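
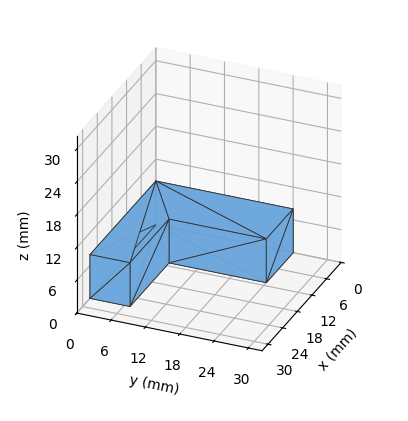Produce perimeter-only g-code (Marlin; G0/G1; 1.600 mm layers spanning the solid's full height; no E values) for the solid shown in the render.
Reading the render: the shape is an L-shaped prism: outer 27 × 24 mm, arm thicknesses ≈ 7 mm (horizontal) and 11 mm (vertical), extruded 8 mm in z (dimensions read to the nearest mm from the axis ticks). For the g-code, the solid's height is divided into equal slices at the stated Δz and each level perimeter traced with G1 moves after a G0 lift.

; perimeter-only toolpath
G21 ; units = mm
G90 ; absolute positioning
G28 ; home
; layer 1
G0 Z1.600
G0 X0.000 Y0.000
G1 X27.000 Y0.000
G1 X27.000 Y7.000
G1 X11.000 Y7.000
G1 X11.000 Y24.000
G1 X0.000 Y24.000
G1 X0.000 Y0.000
; layer 2
G0 Z3.200
G0 X0.000 Y0.000
G1 X27.000 Y0.000
G1 X27.000 Y7.000
G1 X11.000 Y7.000
G1 X11.000 Y24.000
G1 X0.000 Y24.000
G1 X0.000 Y0.000
; layer 3
G0 Z4.800
G0 X0.000 Y0.000
G1 X27.000 Y0.000
G1 X27.000 Y7.000
G1 X11.000 Y7.000
G1 X11.000 Y24.000
G1 X0.000 Y24.000
G1 X0.000 Y0.000
; layer 4
G0 Z6.400
G0 X0.000 Y0.000
G1 X27.000 Y0.000
G1 X27.000 Y7.000
G1 X11.000 Y7.000
G1 X11.000 Y24.000
G1 X0.000 Y24.000
G1 X0.000 Y0.000
; layer 5
G0 Z8.000
G0 X0.000 Y0.000
G1 X27.000 Y0.000
G1 X27.000 Y7.000
G1 X11.000 Y7.000
G1 X11.000 Y24.000
G1 X0.000 Y24.000
G1 X0.000 Y0.000
M2 ; end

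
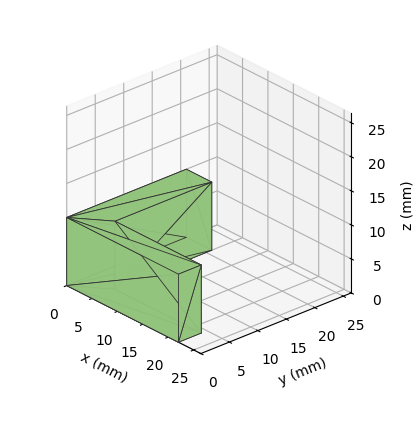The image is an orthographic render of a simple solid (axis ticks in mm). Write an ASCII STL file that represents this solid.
Reading the render: the shape is an L-shaped prism: outer 22 × 21 mm, arm thicknesses ≈ 4 mm (horizontal) and 5 mm (vertical), extruded 10 mm in z (dimensions read to the nearest mm from the axis ticks). For the STL, each face is triangulated and given an outward normal.

solid part
  facet normal 0.0000 0.0000 -1.0000
    outer loop
      vertex 22.000 4.000 0.000
      vertex 22.000 0.000 0.000
      vertex 0.000 0.000 0.000
    endloop
  endfacet
  facet normal 0.0000 0.0000 -1.0000
    outer loop
      vertex 5.000 4.000 0.000
      vertex 22.000 4.000 0.000
      vertex 0.000 0.000 0.000
    endloop
  endfacet
  facet normal 0.0000 0.0000 -1.0000
    outer loop
      vertex 5.000 21.000 0.000
      vertex 5.000 4.000 0.000
      vertex 0.000 0.000 0.000
    endloop
  endfacet
  facet normal 0.0000 0.0000 -1.0000
    outer loop
      vertex 0.000 21.000 0.000
      vertex 5.000 21.000 0.000
      vertex 0.000 0.000 0.000
    endloop
  endfacet
  facet normal 0.0000 0.0000 1.0000
    outer loop
      vertex 0.000 0.000 10.000
      vertex 22.000 0.000 10.000
      vertex 22.000 4.000 10.000
    endloop
  endfacet
  facet normal 0.0000 0.0000 1.0000
    outer loop
      vertex 0.000 0.000 10.000
      vertex 22.000 4.000 10.000
      vertex 5.000 4.000 10.000
    endloop
  endfacet
  facet normal 0.0000 0.0000 1.0000
    outer loop
      vertex 0.000 0.000 10.000
      vertex 5.000 4.000 10.000
      vertex 5.000 21.000 10.000
    endloop
  endfacet
  facet normal 0.0000 0.0000 1.0000
    outer loop
      vertex 0.000 0.000 10.000
      vertex 5.000 21.000 10.000
      vertex 0.000 21.000 10.000
    endloop
  endfacet
  facet normal 0.0000 -1.0000 0.0000
    outer loop
      vertex 0.000 0.000 0.000
      vertex 22.000 0.000 0.000
      vertex 22.000 0.000 10.000
    endloop
  endfacet
  facet normal 0.0000 -1.0000 0.0000
    outer loop
      vertex 0.000 0.000 0.000
      vertex 22.000 0.000 10.000
      vertex 0.000 0.000 10.000
    endloop
  endfacet
  facet normal 1.0000 0.0000 0.0000
    outer loop
      vertex 22.000 0.000 0.000
      vertex 22.000 4.000 0.000
      vertex 22.000 4.000 10.000
    endloop
  endfacet
  facet normal 1.0000 0.0000 0.0000
    outer loop
      vertex 22.000 0.000 0.000
      vertex 22.000 4.000 10.000
      vertex 22.000 0.000 10.000
    endloop
  endfacet
  facet normal 0.0000 1.0000 0.0000
    outer loop
      vertex 22.000 4.000 0.000
      vertex 5.000 4.000 0.000
      vertex 5.000 4.000 10.000
    endloop
  endfacet
  facet normal 0.0000 1.0000 0.0000
    outer loop
      vertex 22.000 4.000 0.000
      vertex 5.000 4.000 10.000
      vertex 22.000 4.000 10.000
    endloop
  endfacet
  facet normal 1.0000 0.0000 0.0000
    outer loop
      vertex 5.000 4.000 0.000
      vertex 5.000 21.000 0.000
      vertex 5.000 21.000 10.000
    endloop
  endfacet
  facet normal 1.0000 0.0000 0.0000
    outer loop
      vertex 5.000 4.000 0.000
      vertex 5.000 21.000 10.000
      vertex 5.000 4.000 10.000
    endloop
  endfacet
  facet normal 0.0000 1.0000 0.0000
    outer loop
      vertex 5.000 21.000 0.000
      vertex 0.000 21.000 0.000
      vertex 0.000 21.000 10.000
    endloop
  endfacet
  facet normal 0.0000 1.0000 0.0000
    outer loop
      vertex 5.000 21.000 0.000
      vertex 0.000 21.000 10.000
      vertex 5.000 21.000 10.000
    endloop
  endfacet
  facet normal -1.0000 0.0000 0.0000
    outer loop
      vertex 0.000 21.000 0.000
      vertex 0.000 0.000 0.000
      vertex 0.000 0.000 10.000
    endloop
  endfacet
  facet normal -1.0000 0.0000 0.0000
    outer loop
      vertex 0.000 21.000 0.000
      vertex 0.000 0.000 10.000
      vertex 0.000 21.000 10.000
    endloop
  endfacet
endsolid part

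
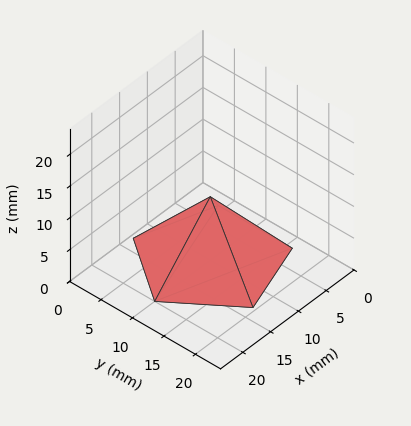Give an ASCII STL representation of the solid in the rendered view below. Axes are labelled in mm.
Reading the render: the shape is a regular 5-sided pyramid, base circumscribed radius ≈ 10 mm, apex at z ≈ 10 mm (dimensions read to the nearest mm from the axis ticks). For the STL, each face is triangulated and given an outward normal.

solid part
  facet normal 0.0000 0.0000 -1.0000
    outer loop
      vertex 1.910 15.878 0.000
      vertex 13.090 19.511 0.000
      vertex 20.000 10.000 0.000
    endloop
  endfacet
  facet normal 0.0000 0.0000 -1.0000
    outer loop
      vertex 1.910 4.122 0.000
      vertex 1.910 15.878 0.000
      vertex 20.000 10.000 0.000
    endloop
  endfacet
  facet normal 0.0000 0.0000 -1.0000
    outer loop
      vertex 13.090 0.489 0.000
      vertex 1.910 4.122 0.000
      vertex 20.000 10.000 0.000
    endloop
  endfacet
  facet normal 0.6290 0.4570 0.6290
    outer loop
      vertex 20.000 10.000 0.000
      vertex 13.090 19.511 0.000
      vertex 10.000 10.000 10.000
    endloop
  endfacet
  facet normal -0.2403 0.7394 0.6290
    outer loop
      vertex 13.090 19.511 0.000
      vertex 1.910 15.878 0.000
      vertex 10.000 10.000 10.000
    endloop
  endfacet
  facet normal -0.7774 0.0000 0.6290
    outer loop
      vertex 1.910 15.878 0.000
      vertex 1.910 4.122 0.000
      vertex 10.000 10.000 10.000
    endloop
  endfacet
  facet normal -0.2403 -0.7394 0.6290
    outer loop
      vertex 1.910 4.122 0.000
      vertex 13.090 0.489 0.000
      vertex 10.000 10.000 10.000
    endloop
  endfacet
  facet normal 0.6290 -0.4570 0.6290
    outer loop
      vertex 13.090 0.489 0.000
      vertex 20.000 10.000 0.000
      vertex 10.000 10.000 10.000
    endloop
  endfacet
endsolid part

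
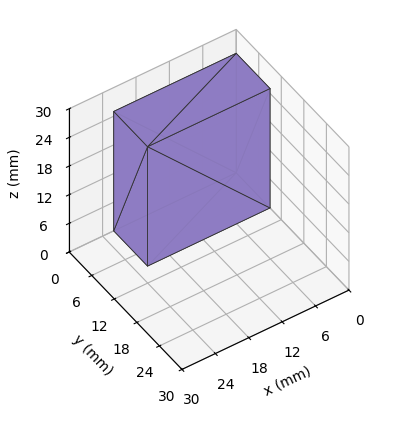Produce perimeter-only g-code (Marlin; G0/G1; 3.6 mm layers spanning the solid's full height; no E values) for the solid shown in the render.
Reading the render: the shape is a rectangular box, roughly 22 × 9 mm footprint and 25 mm tall (dimensions read to the nearest mm from the axis ticks). For the g-code, the solid's height is divided into equal slices at the stated Δz and each level perimeter traced with G1 moves after a G0 lift.

; perimeter-only toolpath
G21 ; units = mm
G90 ; absolute positioning
G28 ; home
; layer 1
G0 Z3.6
G0 X0.0 Y0.0
G1 X22.0 Y0.0
G1 X22.0 Y9.0
G1 X0.0 Y9.0
G1 X0.0 Y0.0
; layer 2
G0 Z7.1
G0 X0.0 Y0.0
G1 X22.0 Y0.0
G1 X22.0 Y9.0
G1 X0.0 Y9.0
G1 X0.0 Y0.0
; layer 3
G0 Z10.7
G0 X0.0 Y0.0
G1 X22.0 Y0.0
G1 X22.0 Y9.0
G1 X0.0 Y9.0
G1 X0.0 Y0.0
; layer 4
G0 Z14.3
G0 X0.0 Y0.0
G1 X22.0 Y0.0
G1 X22.0 Y9.0
G1 X0.0 Y9.0
G1 X0.0 Y0.0
; layer 5
G0 Z17.9
G0 X0.0 Y0.0
G1 X22.0 Y0.0
G1 X22.0 Y9.0
G1 X0.0 Y9.0
G1 X0.0 Y0.0
; layer 6
G0 Z21.4
G0 X0.0 Y0.0
G1 X22.0 Y0.0
G1 X22.0 Y9.0
G1 X0.0 Y9.0
G1 X0.0 Y0.0
; layer 7
G0 Z25.0
G0 X0.0 Y0.0
G1 X22.0 Y0.0
G1 X22.0 Y9.0
G1 X0.0 Y9.0
G1 X0.0 Y0.0
M2 ; end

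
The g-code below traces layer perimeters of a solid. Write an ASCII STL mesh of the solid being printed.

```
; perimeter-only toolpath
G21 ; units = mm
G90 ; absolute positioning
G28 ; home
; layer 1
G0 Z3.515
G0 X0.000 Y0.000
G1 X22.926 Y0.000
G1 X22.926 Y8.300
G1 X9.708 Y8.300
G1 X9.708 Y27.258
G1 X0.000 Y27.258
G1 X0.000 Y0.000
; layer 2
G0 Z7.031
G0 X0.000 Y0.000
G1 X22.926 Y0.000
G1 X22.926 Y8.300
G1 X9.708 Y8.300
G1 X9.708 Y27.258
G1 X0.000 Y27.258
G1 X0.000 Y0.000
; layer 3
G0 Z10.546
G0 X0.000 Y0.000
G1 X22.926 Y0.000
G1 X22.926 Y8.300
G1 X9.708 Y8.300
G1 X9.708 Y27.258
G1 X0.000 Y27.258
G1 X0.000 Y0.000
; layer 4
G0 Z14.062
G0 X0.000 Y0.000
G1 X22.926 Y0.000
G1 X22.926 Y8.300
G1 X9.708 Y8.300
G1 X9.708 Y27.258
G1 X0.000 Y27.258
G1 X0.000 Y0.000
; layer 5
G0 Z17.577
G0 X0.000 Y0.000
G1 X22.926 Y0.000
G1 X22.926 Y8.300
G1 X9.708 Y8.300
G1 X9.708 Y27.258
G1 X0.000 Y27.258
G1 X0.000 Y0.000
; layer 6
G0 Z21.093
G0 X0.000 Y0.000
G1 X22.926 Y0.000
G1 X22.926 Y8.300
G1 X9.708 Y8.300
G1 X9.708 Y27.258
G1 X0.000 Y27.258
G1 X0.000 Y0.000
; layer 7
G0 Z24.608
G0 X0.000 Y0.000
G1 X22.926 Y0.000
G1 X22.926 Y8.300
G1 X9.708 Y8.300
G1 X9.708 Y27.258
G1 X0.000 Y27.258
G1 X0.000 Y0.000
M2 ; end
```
solid part
  facet normal 0.0000 0.0000 -1.0000
    outer loop
      vertex 22.926 8.300 0.000
      vertex 22.926 0.000 0.000
      vertex 0.000 0.000 0.000
    endloop
  endfacet
  facet normal 0.0000 0.0000 -1.0000
    outer loop
      vertex 9.708 8.300 0.000
      vertex 22.926 8.300 0.000
      vertex 0.000 0.000 0.000
    endloop
  endfacet
  facet normal 0.0000 0.0000 -1.0000
    outer loop
      vertex 9.708 27.258 0.000
      vertex 9.708 8.300 0.000
      vertex 0.000 0.000 0.000
    endloop
  endfacet
  facet normal 0.0000 0.0000 -1.0000
    outer loop
      vertex 0.000 27.258 0.000
      vertex 9.708 27.258 0.000
      vertex 0.000 0.000 0.000
    endloop
  endfacet
  facet normal 0.0000 0.0000 1.0000
    outer loop
      vertex 0.000 0.000 24.608
      vertex 22.926 0.000 24.608
      vertex 22.926 8.300 24.608
    endloop
  endfacet
  facet normal 0.0000 0.0000 1.0000
    outer loop
      vertex 0.000 0.000 24.608
      vertex 22.926 8.300 24.608
      vertex 9.708 8.300 24.608
    endloop
  endfacet
  facet normal 0.0000 0.0000 1.0000
    outer loop
      vertex 0.000 0.000 24.608
      vertex 9.708 8.300 24.608
      vertex 9.708 27.258 24.608
    endloop
  endfacet
  facet normal 0.0000 0.0000 1.0000
    outer loop
      vertex 0.000 0.000 24.608
      vertex 9.708 27.258 24.608
      vertex 0.000 27.258 24.608
    endloop
  endfacet
  facet normal 0.0000 -1.0000 0.0000
    outer loop
      vertex 0.000 0.000 0.000
      vertex 22.926 0.000 0.000
      vertex 22.926 0.000 24.608
    endloop
  endfacet
  facet normal 0.0000 -1.0000 0.0000
    outer loop
      vertex 0.000 0.000 0.000
      vertex 22.926 0.000 24.608
      vertex 0.000 0.000 24.608
    endloop
  endfacet
  facet normal 1.0000 0.0000 0.0000
    outer loop
      vertex 22.926 0.000 0.000
      vertex 22.926 8.300 0.000
      vertex 22.926 8.300 24.608
    endloop
  endfacet
  facet normal 1.0000 0.0000 0.0000
    outer loop
      vertex 22.926 0.000 0.000
      vertex 22.926 8.300 24.608
      vertex 22.926 0.000 24.608
    endloop
  endfacet
  facet normal 0.0000 1.0000 0.0000
    outer loop
      vertex 22.926 8.300 0.000
      vertex 9.708 8.300 0.000
      vertex 9.708 8.300 24.608
    endloop
  endfacet
  facet normal 0.0000 1.0000 0.0000
    outer loop
      vertex 22.926 8.300 0.000
      vertex 9.708 8.300 24.608
      vertex 22.926 8.300 24.608
    endloop
  endfacet
  facet normal 1.0000 0.0000 0.0000
    outer loop
      vertex 9.708 8.300 0.000
      vertex 9.708 27.258 0.000
      vertex 9.708 27.258 24.608
    endloop
  endfacet
  facet normal 1.0000 0.0000 0.0000
    outer loop
      vertex 9.708 8.300 0.000
      vertex 9.708 27.258 24.608
      vertex 9.708 8.300 24.608
    endloop
  endfacet
  facet normal 0.0000 1.0000 0.0000
    outer loop
      vertex 9.708 27.258 0.000
      vertex 0.000 27.258 0.000
      vertex 0.000 27.258 24.608
    endloop
  endfacet
  facet normal 0.0000 1.0000 0.0000
    outer loop
      vertex 9.708 27.258 0.000
      vertex 0.000 27.258 24.608
      vertex 9.708 27.258 24.608
    endloop
  endfacet
  facet normal -1.0000 0.0000 0.0000
    outer loop
      vertex 0.000 27.258 0.000
      vertex 0.000 0.000 0.000
      vertex 0.000 0.000 24.608
    endloop
  endfacet
  facet normal -1.0000 0.0000 0.0000
    outer loop
      vertex 0.000 27.258 0.000
      vertex 0.000 0.000 24.608
      vertex 0.000 27.258 24.608
    endloop
  endfacet
endsolid part

The G0 Z moves step by Δz≈3.515 mm. Every layer's G1 loop is the same polygon, so the solid is a straight extrusion of it from z=0 to z≈24.6. Closing with flat bottom and top caps and triangulating gives 20 facets — an L-shaped prism: outer 22.9 × 27.3 mm, arm thicknesses ≈ 8.3 mm (horizontal) and 9.71 mm (vertical), extruded 24.6 mm in z.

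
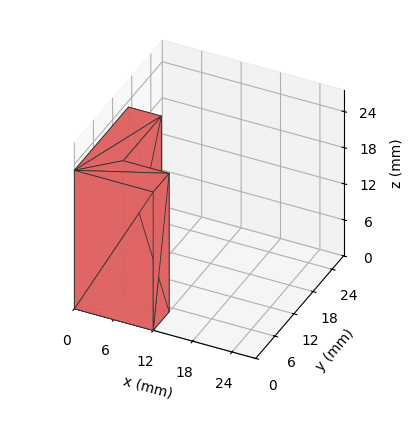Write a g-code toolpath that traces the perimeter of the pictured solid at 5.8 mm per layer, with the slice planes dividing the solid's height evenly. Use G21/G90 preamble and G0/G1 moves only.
Reading the render: the shape is an L-shaped prism: outer 12 × 17 mm, arm thicknesses ≈ 5 mm (horizontal) and 5 mm (vertical), extruded 23 mm in z (dimensions read to the nearest mm from the axis ticks). For the g-code, the solid's height is divided into equal slices at the stated Δz and each level perimeter traced with G1 moves after a G0 lift.

; perimeter-only toolpath
G21 ; units = mm
G90 ; absolute positioning
G28 ; home
; layer 1
G0 Z5.8
G0 X0.0 Y0.0
G1 X12.0 Y0.0
G1 X12.0 Y5.0
G1 X5.0 Y5.0
G1 X5.0 Y17.0
G1 X0.0 Y17.0
G1 X0.0 Y0.0
; layer 2
G0 Z11.5
G0 X0.0 Y0.0
G1 X12.0 Y0.0
G1 X12.0 Y5.0
G1 X5.0 Y5.0
G1 X5.0 Y17.0
G1 X0.0 Y17.0
G1 X0.0 Y0.0
; layer 3
G0 Z17.2
G0 X0.0 Y0.0
G1 X12.0 Y0.0
G1 X12.0 Y5.0
G1 X5.0 Y5.0
G1 X5.0 Y17.0
G1 X0.0 Y17.0
G1 X0.0 Y0.0
; layer 4
G0 Z23.0
G0 X0.0 Y0.0
G1 X12.0 Y0.0
G1 X12.0 Y5.0
G1 X5.0 Y5.0
G1 X5.0 Y17.0
G1 X0.0 Y17.0
G1 X0.0 Y0.0
M2 ; end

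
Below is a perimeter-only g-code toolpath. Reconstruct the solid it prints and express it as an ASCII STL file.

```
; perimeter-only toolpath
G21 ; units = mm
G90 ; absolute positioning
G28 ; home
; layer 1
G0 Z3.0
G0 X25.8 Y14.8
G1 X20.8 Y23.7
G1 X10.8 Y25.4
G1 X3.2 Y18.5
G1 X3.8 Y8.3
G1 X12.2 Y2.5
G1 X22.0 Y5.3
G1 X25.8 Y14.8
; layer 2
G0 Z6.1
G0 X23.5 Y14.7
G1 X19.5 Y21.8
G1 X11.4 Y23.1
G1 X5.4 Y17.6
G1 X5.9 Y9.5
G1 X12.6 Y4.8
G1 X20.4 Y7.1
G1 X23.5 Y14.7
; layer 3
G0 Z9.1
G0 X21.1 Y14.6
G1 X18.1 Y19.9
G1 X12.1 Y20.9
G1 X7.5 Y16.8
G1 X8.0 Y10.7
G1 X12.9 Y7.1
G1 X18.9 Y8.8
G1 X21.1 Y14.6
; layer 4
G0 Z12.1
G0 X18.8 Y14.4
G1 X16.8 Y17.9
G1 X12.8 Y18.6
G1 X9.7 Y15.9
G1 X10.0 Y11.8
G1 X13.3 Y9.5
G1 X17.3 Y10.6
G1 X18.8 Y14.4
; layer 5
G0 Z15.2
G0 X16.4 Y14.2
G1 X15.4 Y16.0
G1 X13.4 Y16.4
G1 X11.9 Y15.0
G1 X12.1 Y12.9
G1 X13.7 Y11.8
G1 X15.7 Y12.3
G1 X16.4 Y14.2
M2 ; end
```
solid part
  facet normal 0.0000 0.0000 -1.0000
    outer loop
      vertex 10.1 27.6 0.0
      vertex 22.2 25.6 0.0
      vertex 28.2 15.0 0.0
    endloop
  endfacet
  facet normal 0.0000 0.0000 -1.0000
    outer loop
      vertex 1.0 19.4 0.0
      vertex 10.1 27.6 0.0
      vertex 28.2 15.0 0.0
    endloop
  endfacet
  facet normal 0.0000 0.0000 -1.0000
    outer loop
      vertex 1.8 7.2 0.0
      vertex 1.0 19.4 0.0
      vertex 28.2 15.0 0.0
    endloop
  endfacet
  facet normal 0.0000 0.0000 -1.0000
    outer loop
      vertex 11.8 0.2 0.0
      vertex 1.8 7.2 0.0
      vertex 28.2 15.0 0.0
    endloop
  endfacet
  facet normal 0.0000 0.0000 -1.0000
    outer loop
      vertex 23.6 3.6 0.0
      vertex 11.8 0.2 0.0
      vertex 28.2 15.0 0.0
    endloop
  endfacet
  facet normal 0.7134 0.4038 0.5727
    outer loop
      vertex 28.2 15.0 0.0
      vertex 22.2 25.6 0.0
      vertex 14.1 14.1 18.2
    endloop
  endfacet
  facet normal 0.1338 0.8098 0.5713
    outer loop
      vertex 22.2 25.6 0.0
      vertex 10.1 27.6 0.0
      vertex 14.1 14.1 18.2
    endloop
  endfacet
  facet normal -0.5489 0.6091 0.5725
    outer loop
      vertex 10.1 27.6 0.0
      vertex 1.0 19.4 0.0
      vertex 14.1 14.1 18.2
    endloop
  endfacet
  facet normal -0.8178 -0.0536 0.5730
    outer loop
      vertex 1.0 19.4 0.0
      vertex 1.8 7.2 0.0
      vertex 14.1 14.1 18.2
    endloop
  endfacet
  facet normal -0.4702 -0.6717 0.5724
    outer loop
      vertex 1.8 7.2 0.0
      vertex 11.8 0.2 0.0
      vertex 14.1 14.1 18.2
    endloop
  endfacet
  facet normal 0.2269 -0.7876 0.5729
    outer loop
      vertex 11.8 0.2 0.0
      vertex 23.6 3.6 0.0
      vertex 14.1 14.1 18.2
    endloop
  endfacet
  facet normal 0.7597 -0.3066 0.5734
    outer loop
      vertex 23.6 3.6 0.0
      vertex 28.2 15.0 0.0
      vertex 14.1 14.1 18.2
    endloop
  endfacet
endsolid part

The G0 Z moves step by Δz≈3.0 mm. The G1 loops shrink linearly with z, so the solid tapers from its base footprint up to z≈18.2. Closing with a flat bottom cap and the tapered top and triangulating gives 12 facets — a regular 7-sided pyramid, base circumscribed radius ≈ 14.1 mm, apex at z ≈ 18.2 mm.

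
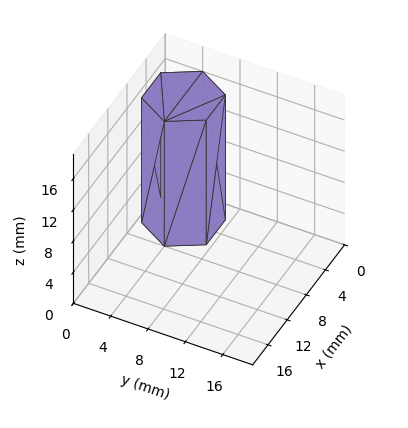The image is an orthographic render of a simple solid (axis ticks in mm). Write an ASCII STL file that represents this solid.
Reading the render: the shape is a regular 6-sided prism (a cylinder approximated with 6 flat sides), circumscribed radius ≈ 4 mm, height ≈ 16 mm (dimensions read to the nearest mm from the axis ticks). For the STL, each face is triangulated and given an outward normal.

solid part
  facet normal 0.0000 0.0000 -1.0000
    outer loop
      vertex 2.000 7.464 0.000
      vertex 6.000 7.464 0.000
      vertex 8.000 4.000 0.000
    endloop
  endfacet
  facet normal 0.0000 0.0000 -1.0000
    outer loop
      vertex 0.000 4.000 0.000
      vertex 2.000 7.464 0.000
      vertex 8.000 4.000 0.000
    endloop
  endfacet
  facet normal 0.0000 0.0000 -1.0000
    outer loop
      vertex 2.000 0.536 0.000
      vertex 0.000 4.000 0.000
      vertex 8.000 4.000 0.000
    endloop
  endfacet
  facet normal 0.0000 0.0000 -1.0000
    outer loop
      vertex 6.000 0.536 0.000
      vertex 2.000 0.536 0.000
      vertex 8.000 4.000 0.000
    endloop
  endfacet
  facet normal 0.0000 0.0000 1.0000
    outer loop
      vertex 8.000 4.000 16.000
      vertex 6.000 7.464 16.000
      vertex 2.000 7.464 16.000
    endloop
  endfacet
  facet normal 0.0000 0.0000 1.0000
    outer loop
      vertex 8.000 4.000 16.000
      vertex 2.000 7.464 16.000
      vertex 0.000 4.000 16.000
    endloop
  endfacet
  facet normal 0.0000 0.0000 1.0000
    outer loop
      vertex 8.000 4.000 16.000
      vertex 0.000 4.000 16.000
      vertex 2.000 0.536 16.000
    endloop
  endfacet
  facet normal 0.0000 0.0000 1.0000
    outer loop
      vertex 8.000 4.000 16.000
      vertex 2.000 0.536 16.000
      vertex 6.000 0.536 16.000
    endloop
  endfacet
  facet normal 0.8660 0.5000 0.0000
    outer loop
      vertex 8.000 4.000 0.000
      vertex 6.000 7.464 0.000
      vertex 6.000 7.464 16.000
    endloop
  endfacet
  facet normal 0.8660 0.5000 0.0000
    outer loop
      vertex 8.000 4.000 0.000
      vertex 6.000 7.464 16.000
      vertex 8.000 4.000 16.000
    endloop
  endfacet
  facet normal 0.0000 1.0000 0.0000
    outer loop
      vertex 6.000 7.464 0.000
      vertex 2.000 7.464 0.000
      vertex 2.000 7.464 16.000
    endloop
  endfacet
  facet normal 0.0000 1.0000 0.0000
    outer loop
      vertex 6.000 7.464 0.000
      vertex 2.000 7.464 16.000
      vertex 6.000 7.464 16.000
    endloop
  endfacet
  facet normal -0.8660 0.5000 0.0000
    outer loop
      vertex 2.000 7.464 0.000
      vertex 0.000 4.000 0.000
      vertex 0.000 4.000 16.000
    endloop
  endfacet
  facet normal -0.8660 0.5000 0.0000
    outer loop
      vertex 2.000 7.464 0.000
      vertex 0.000 4.000 16.000
      vertex 2.000 7.464 16.000
    endloop
  endfacet
  facet normal -0.8660 -0.5000 0.0000
    outer loop
      vertex 0.000 4.000 0.000
      vertex 2.000 0.536 0.000
      vertex 2.000 0.536 16.000
    endloop
  endfacet
  facet normal -0.8660 -0.5000 0.0000
    outer loop
      vertex 0.000 4.000 0.000
      vertex 2.000 0.536 16.000
      vertex 0.000 4.000 16.000
    endloop
  endfacet
  facet normal 0.0000 -1.0000 0.0000
    outer loop
      vertex 2.000 0.536 0.000
      vertex 6.000 0.536 0.000
      vertex 6.000 0.536 16.000
    endloop
  endfacet
  facet normal 0.0000 -1.0000 0.0000
    outer loop
      vertex 2.000 0.536 0.000
      vertex 6.000 0.536 16.000
      vertex 2.000 0.536 16.000
    endloop
  endfacet
  facet normal 0.8660 -0.5000 0.0000
    outer loop
      vertex 6.000 0.536 0.000
      vertex 8.000 4.000 0.000
      vertex 8.000 4.000 16.000
    endloop
  endfacet
  facet normal 0.8660 -0.5000 0.0000
    outer loop
      vertex 6.000 0.536 0.000
      vertex 8.000 4.000 16.000
      vertex 6.000 0.536 16.000
    endloop
  endfacet
endsolid part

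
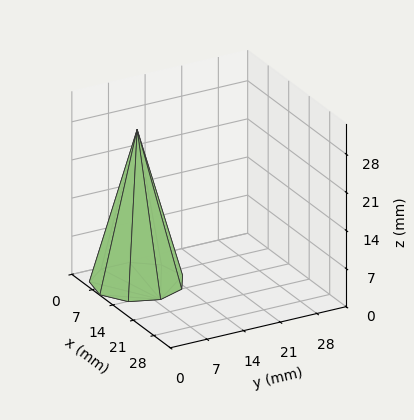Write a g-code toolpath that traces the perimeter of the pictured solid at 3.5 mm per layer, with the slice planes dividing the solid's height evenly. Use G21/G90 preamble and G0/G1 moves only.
Reading the render: the shape is a regular 9-sided pyramid, base circumscribed radius ≈ 8 mm, apex at z ≈ 28 mm (dimensions read to the nearest mm from the axis ticks). For the g-code, the solid's height is divided into equal slices at the stated Δz and each level perimeter traced with G1 moves after a G0 lift.

; perimeter-only toolpath
G21 ; units = mm
G90 ; absolute positioning
G28 ; home
; layer 1
G0 Z3.5
G0 X15.0 Y8.0
G1 X13.3 Y12.5
G1 X9.2 Y14.9
G1 X4.5 Y14.0
G1 X1.4 Y10.4
G1 X1.4 Y5.6
G1 X4.5 Y2.0
G1 X9.2 Y1.1
G1 X13.3 Y3.5
G1 X15.0 Y8.0
; layer 2
G0 Z7.0
G0 X14.0 Y8.0
G1 X12.6 Y11.8
G1 X9.1 Y13.9
G1 X5.0 Y13.2
G1 X2.4 Y10.0
G1 X2.4 Y6.0
G1 X5.0 Y2.8
G1 X9.1 Y2.1
G1 X12.6 Y4.2
G1 X14.0 Y8.0
; layer 3
G0 Z10.5
G0 X13.0 Y8.0
G1 X11.8 Y11.2
G1 X8.9 Y12.9
G1 X5.5 Y12.3
G1 X3.3 Y9.7
G1 X3.3 Y6.3
G1 X5.5 Y3.7
G1 X8.9 Y3.1
G1 X11.8 Y4.8
G1 X13.0 Y8.0
; layer 4
G0 Z14.0
G0 X12.0 Y8.0
G1 X11.1 Y10.6
G1 X8.7 Y11.9
G1 X6.0 Y11.4
G1 X4.2 Y9.3
G1 X4.2 Y6.7
G1 X6.0 Y4.5
G1 X8.7 Y4.0
G1 X11.1 Y5.5
G1 X12.0 Y8.0
; layer 5
G0 Z17.5
G0 X11.0 Y8.0
G1 X10.3 Y9.9
G1 X8.5 Y11.0
G1 X6.5 Y10.6
G1 X5.2 Y9.0
G1 X5.2 Y7.0
G1 X6.5 Y5.4
G1 X8.5 Y5.0
G1 X10.3 Y6.1
G1 X11.0 Y8.0
; layer 6
G0 Z21.0
G0 X10.0 Y8.0
G1 X9.5 Y9.3
G1 X8.3 Y10.0
G1 X7.0 Y9.7
G1 X6.1 Y8.7
G1 X6.1 Y7.3
G1 X7.0 Y6.3
G1 X8.3 Y6.0
G1 X9.5 Y6.7
G1 X10.0 Y8.0
; layer 7
G0 Z24.5
G0 X9.0 Y8.0
G1 X8.8 Y8.6
G1 X8.2 Y9.0
G1 X7.5 Y8.9
G1 X7.1 Y8.3
G1 X7.1 Y7.7
G1 X7.5 Y7.1
G1 X8.2 Y7.0
G1 X8.8 Y7.4
G1 X9.0 Y8.0
M2 ; end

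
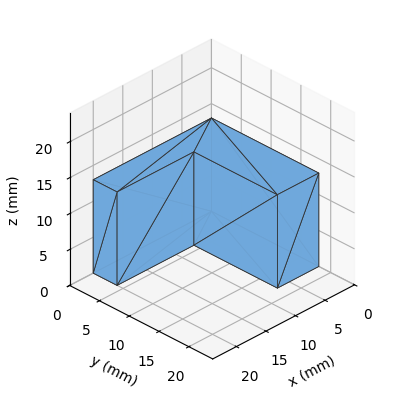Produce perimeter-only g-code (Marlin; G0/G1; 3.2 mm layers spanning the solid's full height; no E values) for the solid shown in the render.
Reading the render: the shape is an L-shaped prism: outer 20 × 18 mm, arm thicknesses ≈ 4 mm (horizontal) and 7 mm (vertical), extruded 13 mm in z (dimensions read to the nearest mm from the axis ticks). For the g-code, the solid's height is divided into equal slices at the stated Δz and each level perimeter traced with G1 moves after a G0 lift.

; perimeter-only toolpath
G21 ; units = mm
G90 ; absolute positioning
G28 ; home
; layer 1
G0 Z3.2
G0 X0.0 Y0.0
G1 X20.0 Y0.0
G1 X20.0 Y4.0
G1 X7.0 Y4.0
G1 X7.0 Y18.0
G1 X0.0 Y18.0
G1 X0.0 Y0.0
; layer 2
G0 Z6.5
G0 X0.0 Y0.0
G1 X20.0 Y0.0
G1 X20.0 Y4.0
G1 X7.0 Y4.0
G1 X7.0 Y18.0
G1 X0.0 Y18.0
G1 X0.0 Y0.0
; layer 3
G0 Z9.8
G0 X0.0 Y0.0
G1 X20.0 Y0.0
G1 X20.0 Y4.0
G1 X7.0 Y4.0
G1 X7.0 Y18.0
G1 X0.0 Y18.0
G1 X0.0 Y0.0
; layer 4
G0 Z13.0
G0 X0.0 Y0.0
G1 X20.0 Y0.0
G1 X20.0 Y4.0
G1 X7.0 Y4.0
G1 X7.0 Y18.0
G1 X0.0 Y18.0
G1 X0.0 Y0.0
M2 ; end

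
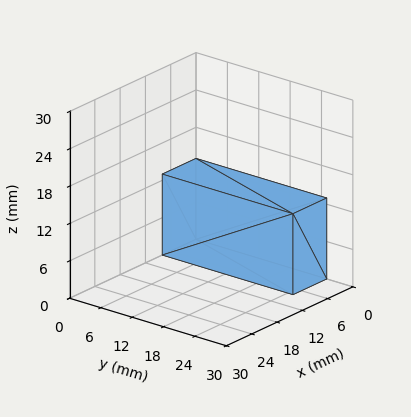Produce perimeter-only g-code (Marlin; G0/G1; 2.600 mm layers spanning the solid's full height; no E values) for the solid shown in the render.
Reading the render: the shape is a rectangular box, roughly 8 × 25 mm footprint and 13 mm tall (dimensions read to the nearest mm from the axis ticks). For the g-code, the solid's height is divided into equal slices at the stated Δz and each level perimeter traced with G1 moves after a G0 lift.

; perimeter-only toolpath
G21 ; units = mm
G90 ; absolute positioning
G28 ; home
; layer 1
G0 Z2.600
G0 X0.000 Y0.000
G1 X8.000 Y0.000
G1 X8.000 Y25.000
G1 X0.000 Y25.000
G1 X0.000 Y0.000
; layer 2
G0 Z5.200
G0 X0.000 Y0.000
G1 X8.000 Y0.000
G1 X8.000 Y25.000
G1 X0.000 Y25.000
G1 X0.000 Y0.000
; layer 3
G0 Z7.800
G0 X0.000 Y0.000
G1 X8.000 Y0.000
G1 X8.000 Y25.000
G1 X0.000 Y25.000
G1 X0.000 Y0.000
; layer 4
G0 Z10.400
G0 X0.000 Y0.000
G1 X8.000 Y0.000
G1 X8.000 Y25.000
G1 X0.000 Y25.000
G1 X0.000 Y0.000
; layer 5
G0 Z13.000
G0 X0.000 Y0.000
G1 X8.000 Y0.000
G1 X8.000 Y25.000
G1 X0.000 Y25.000
G1 X0.000 Y0.000
M2 ; end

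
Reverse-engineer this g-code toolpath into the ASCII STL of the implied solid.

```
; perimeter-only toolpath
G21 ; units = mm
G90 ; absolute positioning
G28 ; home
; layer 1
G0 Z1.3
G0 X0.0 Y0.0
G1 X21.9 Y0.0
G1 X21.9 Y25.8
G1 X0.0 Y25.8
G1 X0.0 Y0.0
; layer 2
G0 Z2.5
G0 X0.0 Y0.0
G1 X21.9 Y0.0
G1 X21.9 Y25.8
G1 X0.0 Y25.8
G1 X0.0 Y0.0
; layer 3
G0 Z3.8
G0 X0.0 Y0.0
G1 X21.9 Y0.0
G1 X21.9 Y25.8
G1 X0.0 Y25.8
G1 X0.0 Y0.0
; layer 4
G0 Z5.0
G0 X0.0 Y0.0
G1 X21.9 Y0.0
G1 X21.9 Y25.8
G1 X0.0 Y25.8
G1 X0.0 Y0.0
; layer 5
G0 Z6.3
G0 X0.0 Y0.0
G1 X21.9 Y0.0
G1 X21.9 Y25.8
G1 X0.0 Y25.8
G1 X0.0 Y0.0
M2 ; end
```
solid part
  facet normal 0.0000 0.0000 -1.0000
    outer loop
      vertex 21.9 25.8 0.0
      vertex 21.9 0.0 0.0
      vertex 0.0 0.0 0.0
    endloop
  endfacet
  facet normal 0.0000 0.0000 -1.0000
    outer loop
      vertex 0.0 25.8 0.0
      vertex 21.9 25.8 0.0
      vertex 0.0 0.0 0.0
    endloop
  endfacet
  facet normal 0.0000 0.0000 1.0000
    outer loop
      vertex 0.0 0.0 6.3
      vertex 21.9 0.0 6.3
      vertex 21.9 25.8 6.3
    endloop
  endfacet
  facet normal 0.0000 0.0000 1.0000
    outer loop
      vertex 0.0 0.0 6.3
      vertex 21.9 25.8 6.3
      vertex 0.0 25.8 6.3
    endloop
  endfacet
  facet normal 0.0000 -1.0000 0.0000
    outer loop
      vertex 0.0 0.0 0.0
      vertex 21.9 0.0 0.0
      vertex 21.9 0.0 6.3
    endloop
  endfacet
  facet normal 0.0000 -1.0000 0.0000
    outer loop
      vertex 0.0 0.0 0.0
      vertex 21.9 0.0 6.3
      vertex 0.0 0.0 6.3
    endloop
  endfacet
  facet normal 0.0000 1.0000 0.0000
    outer loop
      vertex 21.9 25.8 6.3
      vertex 21.9 25.8 0.0
      vertex 0.0 25.8 0.0
    endloop
  endfacet
  facet normal 0.0000 1.0000 0.0000
    outer loop
      vertex 0.0 25.8 6.3
      vertex 21.9 25.8 6.3
      vertex 0.0 25.8 0.0
    endloop
  endfacet
  facet normal -1.0000 0.0000 0.0000
    outer loop
      vertex 0.0 25.8 6.3
      vertex 0.0 25.8 0.0
      vertex 0.0 0.0 0.0
    endloop
  endfacet
  facet normal -1.0000 0.0000 0.0000
    outer loop
      vertex 0.0 0.0 6.3
      vertex 0.0 25.8 6.3
      vertex 0.0 0.0 0.0
    endloop
  endfacet
  facet normal 1.0000 0.0000 0.0000
    outer loop
      vertex 21.9 0.0 0.0
      vertex 21.9 25.8 0.0
      vertex 21.9 25.8 6.3
    endloop
  endfacet
  facet normal 1.0000 0.0000 0.0000
    outer loop
      vertex 21.9 0.0 0.0
      vertex 21.9 25.8 6.3
      vertex 21.9 0.0 6.3
    endloop
  endfacet
endsolid part

The G0 Z moves step by Δz≈1.3 mm. Every layer's G1 loop is the same polygon, so the solid is a straight extrusion of it from z=0 to z≈6.3. Closing with flat bottom and top caps and triangulating gives 12 facets — a rectangular box, roughly 21.9 × 25.8 mm footprint and 6.3 mm tall.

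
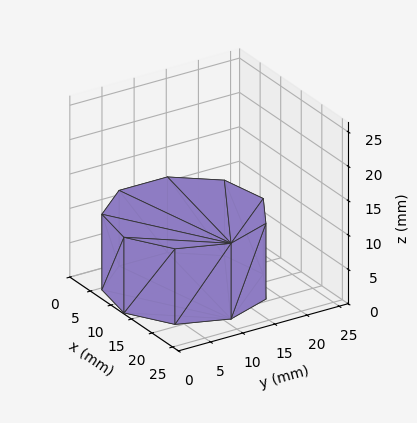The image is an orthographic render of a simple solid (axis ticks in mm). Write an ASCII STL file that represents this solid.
Reading the render: the shape is a regular 9-sided prism (a cylinder approximated with 9 flat sides), circumscribed radius ≈ 11 mm, height ≈ 11 mm (dimensions read to the nearest mm from the axis ticks). For the STL, each face is triangulated and given an outward normal.

solid part
  facet normal 0.0000 0.0000 -1.0000
    outer loop
      vertex 12.910 21.833 0.000
      vertex 19.426 18.071 0.000
      vertex 22.000 11.000 0.000
    endloop
  endfacet
  facet normal 0.0000 0.0000 -1.0000
    outer loop
      vertex 5.500 20.526 0.000
      vertex 12.910 21.833 0.000
      vertex 22.000 11.000 0.000
    endloop
  endfacet
  facet normal 0.0000 0.0000 -1.0000
    outer loop
      vertex 0.663 14.762 0.000
      vertex 5.500 20.526 0.000
      vertex 22.000 11.000 0.000
    endloop
  endfacet
  facet normal 0.0000 0.0000 -1.0000
    outer loop
      vertex 0.663 7.238 0.000
      vertex 0.663 14.762 0.000
      vertex 22.000 11.000 0.000
    endloop
  endfacet
  facet normal 0.0000 0.0000 -1.0000
    outer loop
      vertex 5.500 1.474 0.000
      vertex 0.663 7.238 0.000
      vertex 22.000 11.000 0.000
    endloop
  endfacet
  facet normal 0.0000 0.0000 -1.0000
    outer loop
      vertex 12.910 0.167 0.000
      vertex 5.500 1.474 0.000
      vertex 22.000 11.000 0.000
    endloop
  endfacet
  facet normal 0.0000 0.0000 -1.0000
    outer loop
      vertex 19.426 3.929 0.000
      vertex 12.910 0.167 0.000
      vertex 22.000 11.000 0.000
    endloop
  endfacet
  facet normal 0.0000 0.0000 1.0000
    outer loop
      vertex 22.000 11.000 11.000
      vertex 19.426 18.071 11.000
      vertex 12.910 21.833 11.000
    endloop
  endfacet
  facet normal 0.0000 0.0000 1.0000
    outer loop
      vertex 22.000 11.000 11.000
      vertex 12.910 21.833 11.000
      vertex 5.500 20.526 11.000
    endloop
  endfacet
  facet normal 0.0000 0.0000 1.0000
    outer loop
      vertex 22.000 11.000 11.000
      vertex 5.500 20.526 11.000
      vertex 0.663 14.762 11.000
    endloop
  endfacet
  facet normal 0.0000 0.0000 1.0000
    outer loop
      vertex 22.000 11.000 11.000
      vertex 0.663 14.762 11.000
      vertex 0.663 7.238 11.000
    endloop
  endfacet
  facet normal 0.0000 0.0000 1.0000
    outer loop
      vertex 22.000 11.000 11.000
      vertex 0.663 7.238 11.000
      vertex 5.500 1.474 11.000
    endloop
  endfacet
  facet normal 0.0000 0.0000 1.0000
    outer loop
      vertex 22.000 11.000 11.000
      vertex 5.500 1.474 11.000
      vertex 12.910 0.167 11.000
    endloop
  endfacet
  facet normal 0.0000 0.0000 1.0000
    outer loop
      vertex 22.000 11.000 11.000
      vertex 12.910 0.167 11.000
      vertex 19.426 3.929 11.000
    endloop
  endfacet
  facet normal 0.9397 0.3421 0.0000
    outer loop
      vertex 22.000 11.000 0.000
      vertex 19.426 18.071 0.000
      vertex 19.426 18.071 11.000
    endloop
  endfacet
  facet normal 0.9397 0.3421 0.0000
    outer loop
      vertex 22.000 11.000 0.000
      vertex 19.426 18.071 11.000
      vertex 22.000 11.000 11.000
    endloop
  endfacet
  facet normal 0.5000 0.8660 0.0000
    outer loop
      vertex 19.426 18.071 0.000
      vertex 12.910 21.833 0.000
      vertex 12.910 21.833 11.000
    endloop
  endfacet
  facet normal 0.5000 0.8660 0.0000
    outer loop
      vertex 19.426 18.071 0.000
      vertex 12.910 21.833 11.000
      vertex 19.426 18.071 11.000
    endloop
  endfacet
  facet normal -0.1737 0.9848 0.0000
    outer loop
      vertex 12.910 21.833 0.000
      vertex 5.500 20.526 0.000
      vertex 5.500 20.526 11.000
    endloop
  endfacet
  facet normal -0.1737 0.9848 0.0000
    outer loop
      vertex 12.910 21.833 0.000
      vertex 5.500 20.526 11.000
      vertex 12.910 21.833 11.000
    endloop
  endfacet
  facet normal -0.7660 0.6428 0.0000
    outer loop
      vertex 5.500 20.526 0.000
      vertex 0.663 14.762 0.000
      vertex 0.663 14.762 11.000
    endloop
  endfacet
  facet normal -0.7660 0.6428 0.0000
    outer loop
      vertex 5.500 20.526 0.000
      vertex 0.663 14.762 11.000
      vertex 5.500 20.526 11.000
    endloop
  endfacet
  facet normal -1.0000 0.0000 0.0000
    outer loop
      vertex 0.663 14.762 0.000
      vertex 0.663 7.238 0.000
      vertex 0.663 7.238 11.000
    endloop
  endfacet
  facet normal -1.0000 0.0000 0.0000
    outer loop
      vertex 0.663 14.762 0.000
      vertex 0.663 7.238 11.000
      vertex 0.663 14.762 11.000
    endloop
  endfacet
  facet normal -0.7660 -0.6428 0.0000
    outer loop
      vertex 0.663 7.238 0.000
      vertex 5.500 1.474 0.000
      vertex 5.500 1.474 11.000
    endloop
  endfacet
  facet normal -0.7660 -0.6428 0.0000
    outer loop
      vertex 0.663 7.238 0.000
      vertex 5.500 1.474 11.000
      vertex 0.663 7.238 11.000
    endloop
  endfacet
  facet normal -0.1737 -0.9848 0.0000
    outer loop
      vertex 5.500 1.474 0.000
      vertex 12.910 0.167 0.000
      vertex 12.910 0.167 11.000
    endloop
  endfacet
  facet normal -0.1737 -0.9848 0.0000
    outer loop
      vertex 5.500 1.474 0.000
      vertex 12.910 0.167 11.000
      vertex 5.500 1.474 11.000
    endloop
  endfacet
  facet normal 0.5000 -0.8660 0.0000
    outer loop
      vertex 12.910 0.167 0.000
      vertex 19.426 3.929 0.000
      vertex 19.426 3.929 11.000
    endloop
  endfacet
  facet normal 0.5000 -0.8660 0.0000
    outer loop
      vertex 12.910 0.167 0.000
      vertex 19.426 3.929 11.000
      vertex 12.910 0.167 11.000
    endloop
  endfacet
  facet normal 0.9397 -0.3421 0.0000
    outer loop
      vertex 19.426 3.929 0.000
      vertex 22.000 11.000 0.000
      vertex 22.000 11.000 11.000
    endloop
  endfacet
  facet normal 0.9397 -0.3421 0.0000
    outer loop
      vertex 19.426 3.929 0.000
      vertex 22.000 11.000 11.000
      vertex 19.426 3.929 11.000
    endloop
  endfacet
endsolid part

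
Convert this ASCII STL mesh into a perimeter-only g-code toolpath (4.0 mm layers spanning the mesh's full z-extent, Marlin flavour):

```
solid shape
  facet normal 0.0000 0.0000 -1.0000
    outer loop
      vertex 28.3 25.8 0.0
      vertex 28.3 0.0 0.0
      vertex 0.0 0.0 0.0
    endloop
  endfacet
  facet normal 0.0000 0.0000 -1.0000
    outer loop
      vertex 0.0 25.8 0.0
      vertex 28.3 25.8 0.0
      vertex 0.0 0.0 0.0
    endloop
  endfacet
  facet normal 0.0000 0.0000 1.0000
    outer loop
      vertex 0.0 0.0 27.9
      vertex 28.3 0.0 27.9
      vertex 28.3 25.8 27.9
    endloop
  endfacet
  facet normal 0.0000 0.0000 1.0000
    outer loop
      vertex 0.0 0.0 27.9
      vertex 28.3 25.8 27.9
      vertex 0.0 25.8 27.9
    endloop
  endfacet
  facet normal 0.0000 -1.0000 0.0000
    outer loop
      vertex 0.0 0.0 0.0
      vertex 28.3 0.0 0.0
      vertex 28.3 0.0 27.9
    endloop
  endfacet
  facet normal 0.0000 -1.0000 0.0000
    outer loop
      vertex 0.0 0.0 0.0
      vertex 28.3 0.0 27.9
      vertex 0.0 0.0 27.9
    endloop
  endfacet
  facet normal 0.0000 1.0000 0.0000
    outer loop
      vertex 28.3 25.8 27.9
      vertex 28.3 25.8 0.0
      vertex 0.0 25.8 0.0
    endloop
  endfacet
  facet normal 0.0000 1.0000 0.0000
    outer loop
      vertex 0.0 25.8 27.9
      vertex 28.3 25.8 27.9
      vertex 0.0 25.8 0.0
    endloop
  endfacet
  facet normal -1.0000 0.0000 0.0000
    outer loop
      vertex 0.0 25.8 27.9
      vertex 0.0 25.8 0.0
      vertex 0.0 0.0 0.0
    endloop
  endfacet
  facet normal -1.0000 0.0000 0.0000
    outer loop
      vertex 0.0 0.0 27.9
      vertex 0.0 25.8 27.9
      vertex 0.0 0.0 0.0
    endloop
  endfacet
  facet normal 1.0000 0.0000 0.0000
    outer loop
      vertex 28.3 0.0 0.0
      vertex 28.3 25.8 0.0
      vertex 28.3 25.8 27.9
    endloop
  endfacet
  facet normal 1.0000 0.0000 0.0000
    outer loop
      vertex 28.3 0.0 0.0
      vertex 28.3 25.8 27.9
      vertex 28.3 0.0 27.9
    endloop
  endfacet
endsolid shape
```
; perimeter-only toolpath
G21 ; units = mm
G90 ; absolute positioning
G28 ; home
; layer 1
G0 Z4.0
G0 X0.0 Y0.0
G1 X28.3 Y0.0
G1 X28.3 Y25.8
G1 X0.0 Y25.8
G1 X0.0 Y0.0
; layer 2
G0 Z8.0
G0 X0.0 Y0.0
G1 X28.3 Y0.0
G1 X28.3 Y25.8
G1 X0.0 Y25.8
G1 X0.0 Y0.0
; layer 3
G0 Z12.0
G0 X0.0 Y0.0
G1 X28.3 Y0.0
G1 X28.3 Y25.8
G1 X0.0 Y25.8
G1 X0.0 Y0.0
; layer 4
G0 Z15.9
G0 X0.0 Y0.0
G1 X28.3 Y0.0
G1 X28.3 Y25.8
G1 X0.0 Y25.8
G1 X0.0 Y0.0
; layer 5
G0 Z19.9
G0 X0.0 Y0.0
G1 X28.3 Y0.0
G1 X28.3 Y25.8
G1 X0.0 Y25.8
G1 X0.0 Y0.0
; layer 6
G0 Z23.9
G0 X0.0 Y0.0
G1 X28.3 Y0.0
G1 X28.3 Y25.8
G1 X0.0 Y25.8
G1 X0.0 Y0.0
; layer 7
G0 Z27.9
G0 X0.0 Y0.0
G1 X28.3 Y0.0
G1 X28.3 Y25.8
G1 X0.0 Y25.8
G1 X0.0 Y0.0
M2 ; end

The solid is a rectangular box, roughly 28.3 × 25.8 mm footprint and 27.9 mm tall. Slicing at Δz = 4.0 mm — 7 equal slices spanning the solid's height, so layer i sits at z = i·h/7 — gives 7 non-empty perimeters. Each is a 4-segment closed polygon; G0 lifts to the layer z and rapids to the start vertex, then G1 traces the edges.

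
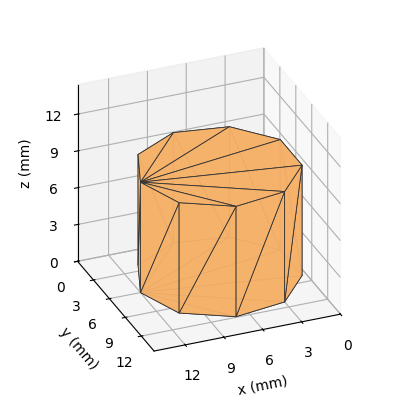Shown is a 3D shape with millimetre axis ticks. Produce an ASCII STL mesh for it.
Reading the render: the shape is a regular 9-sided prism (a cylinder approximated with 9 flat sides), circumscribed radius ≈ 6 mm, height ≈ 9 mm (dimensions read to the nearest mm from the axis ticks). For the STL, each face is triangulated and given an outward normal.

solid part
  facet normal 0.0000 0.0000 -1.0000
    outer loop
      vertex 7.04 11.91 0.00
      vertex 10.60 9.86 0.00
      vertex 12.00 6.00 0.00
    endloop
  endfacet
  facet normal 0.0000 0.0000 -1.0000
    outer loop
      vertex 3.00 11.20 0.00
      vertex 7.04 11.91 0.00
      vertex 12.00 6.00 0.00
    endloop
  endfacet
  facet normal 0.0000 0.0000 -1.0000
    outer loop
      vertex 0.36 8.05 0.00
      vertex 3.00 11.20 0.00
      vertex 12.00 6.00 0.00
    endloop
  endfacet
  facet normal 0.0000 0.0000 -1.0000
    outer loop
      vertex 0.36 3.95 0.00
      vertex 0.36 8.05 0.00
      vertex 12.00 6.00 0.00
    endloop
  endfacet
  facet normal 0.0000 0.0000 -1.0000
    outer loop
      vertex 3.00 0.80 0.00
      vertex 0.36 3.95 0.00
      vertex 12.00 6.00 0.00
    endloop
  endfacet
  facet normal 0.0000 0.0000 -1.0000
    outer loop
      vertex 7.04 0.09 0.00
      vertex 3.00 0.80 0.00
      vertex 12.00 6.00 0.00
    endloop
  endfacet
  facet normal 0.0000 0.0000 -1.0000
    outer loop
      vertex 10.60 2.14 0.00
      vertex 7.04 0.09 0.00
      vertex 12.00 6.00 0.00
    endloop
  endfacet
  facet normal 0.0000 0.0000 1.0000
    outer loop
      vertex 12.00 6.00 9.00
      vertex 10.60 9.86 9.00
      vertex 7.04 11.91 9.00
    endloop
  endfacet
  facet normal 0.0000 0.0000 1.0000
    outer loop
      vertex 12.00 6.00 9.00
      vertex 7.04 11.91 9.00
      vertex 3.00 11.20 9.00
    endloop
  endfacet
  facet normal 0.0000 0.0000 1.0000
    outer loop
      vertex 12.00 6.00 9.00
      vertex 3.00 11.20 9.00
      vertex 0.36 8.05 9.00
    endloop
  endfacet
  facet normal 0.0000 0.0000 1.0000
    outer loop
      vertex 12.00 6.00 9.00
      vertex 0.36 8.05 9.00
      vertex 0.36 3.95 9.00
    endloop
  endfacet
  facet normal 0.0000 0.0000 1.0000
    outer loop
      vertex 12.00 6.00 9.00
      vertex 0.36 3.95 9.00
      vertex 3.00 0.80 9.00
    endloop
  endfacet
  facet normal 0.0000 0.0000 1.0000
    outer loop
      vertex 12.00 6.00 9.00
      vertex 3.00 0.80 9.00
      vertex 7.04 0.09 9.00
    endloop
  endfacet
  facet normal 0.0000 0.0000 1.0000
    outer loop
      vertex 12.00 6.00 9.00
      vertex 7.04 0.09 9.00
      vertex 10.60 2.14 9.00
    endloop
  endfacet
  facet normal 0.9401 0.3410 0.0000
    outer loop
      vertex 12.00 6.00 0.00
      vertex 10.60 9.86 0.00
      vertex 10.60 9.86 9.00
    endloop
  endfacet
  facet normal 0.9401 0.3410 0.0000
    outer loop
      vertex 12.00 6.00 0.00
      vertex 10.60 9.86 9.00
      vertex 12.00 6.00 9.00
    endloop
  endfacet
  facet normal 0.4990 0.8666 0.0000
    outer loop
      vertex 10.60 9.86 0.00
      vertex 7.04 11.91 0.00
      vertex 7.04 11.91 9.00
    endloop
  endfacet
  facet normal 0.4990 0.8666 0.0000
    outer loop
      vertex 10.60 9.86 0.00
      vertex 7.04 11.91 9.00
      vertex 10.60 9.86 9.00
    endloop
  endfacet
  facet normal -0.1731 0.9849 0.0000
    outer loop
      vertex 7.04 11.91 0.00
      vertex 3.00 11.20 0.00
      vertex 3.00 11.20 9.00
    endloop
  endfacet
  facet normal -0.1731 0.9849 0.0000
    outer loop
      vertex 7.04 11.91 0.00
      vertex 3.00 11.20 9.00
      vertex 7.04 11.91 9.00
    endloop
  endfacet
  facet normal -0.7664 0.6423 0.0000
    outer loop
      vertex 3.00 11.20 0.00
      vertex 0.36 8.05 0.00
      vertex 0.36 8.05 9.00
    endloop
  endfacet
  facet normal -0.7664 0.6423 0.0000
    outer loop
      vertex 3.00 11.20 0.00
      vertex 0.36 8.05 9.00
      vertex 3.00 11.20 9.00
    endloop
  endfacet
  facet normal -1.0000 0.0000 0.0000
    outer loop
      vertex 0.36 8.05 0.00
      vertex 0.36 3.95 0.00
      vertex 0.36 3.95 9.00
    endloop
  endfacet
  facet normal -1.0000 0.0000 0.0000
    outer loop
      vertex 0.36 8.05 0.00
      vertex 0.36 3.95 9.00
      vertex 0.36 8.05 9.00
    endloop
  endfacet
  facet normal -0.7664 -0.6423 0.0000
    outer loop
      vertex 0.36 3.95 0.00
      vertex 3.00 0.80 0.00
      vertex 3.00 0.80 9.00
    endloop
  endfacet
  facet normal -0.7664 -0.6423 0.0000
    outer loop
      vertex 0.36 3.95 0.00
      vertex 3.00 0.80 9.00
      vertex 0.36 3.95 9.00
    endloop
  endfacet
  facet normal -0.1731 -0.9849 0.0000
    outer loop
      vertex 3.00 0.80 0.00
      vertex 7.04 0.09 0.00
      vertex 7.04 0.09 9.00
    endloop
  endfacet
  facet normal -0.1731 -0.9849 0.0000
    outer loop
      vertex 3.00 0.80 0.00
      vertex 7.04 0.09 9.00
      vertex 3.00 0.80 9.00
    endloop
  endfacet
  facet normal 0.4990 -0.8666 0.0000
    outer loop
      vertex 7.04 0.09 0.00
      vertex 10.60 2.14 0.00
      vertex 10.60 2.14 9.00
    endloop
  endfacet
  facet normal 0.4990 -0.8666 0.0000
    outer loop
      vertex 7.04 0.09 0.00
      vertex 10.60 2.14 9.00
      vertex 7.04 0.09 9.00
    endloop
  endfacet
  facet normal 0.9401 -0.3410 0.0000
    outer loop
      vertex 10.60 2.14 0.00
      vertex 12.00 6.00 0.00
      vertex 12.00 6.00 9.00
    endloop
  endfacet
  facet normal 0.9401 -0.3410 0.0000
    outer loop
      vertex 10.60 2.14 0.00
      vertex 12.00 6.00 9.00
      vertex 10.60 2.14 9.00
    endloop
  endfacet
endsolid part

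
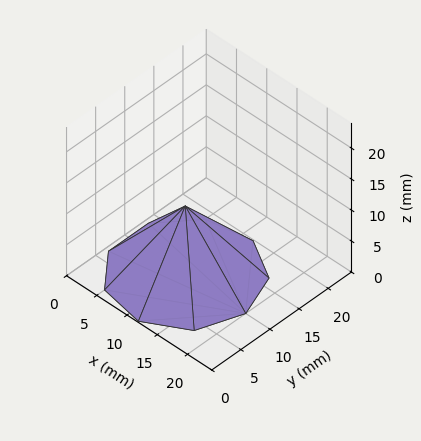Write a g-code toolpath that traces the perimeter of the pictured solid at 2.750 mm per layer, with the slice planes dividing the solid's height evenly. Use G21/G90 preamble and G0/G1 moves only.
Reading the render: the shape is a regular 9-sided pyramid, base circumscribed radius ≈ 10 mm, apex at z ≈ 11 mm (dimensions read to the nearest mm from the axis ticks). For the g-code, the solid's height is divided into equal slices at the stated Δz and each level perimeter traced with G1 moves after a G0 lift.

; perimeter-only toolpath
G21 ; units = mm
G90 ; absolute positioning
G28 ; home
; layer 1
G0 Z2.750
G0 X17.500 Y10.000
G1 X15.745 Y14.821
G1 X11.302 Y17.386
G1 X6.250 Y16.495
G1 X2.952 Y12.565
G1 X2.952 Y7.435
G1 X6.250 Y3.505
G1 X11.302 Y2.614
G1 X15.745 Y5.179
G1 X17.500 Y10.000
; layer 2
G0 Z5.500
G0 X15.000 Y10.000
G1 X13.830 Y13.214
G1 X10.868 Y14.924
G1 X7.500 Y14.330
G1 X5.301 Y11.710
G1 X5.301 Y8.290
G1 X7.500 Y5.670
G1 X10.868 Y5.076
G1 X13.830 Y6.786
G1 X15.000 Y10.000
; layer 3
G0 Z8.250
G0 X12.500 Y10.000
G1 X11.915 Y11.607
G1 X10.434 Y12.462
G1 X8.750 Y12.165
G1 X7.651 Y10.855
G1 X7.651 Y9.145
G1 X8.750 Y7.835
G1 X10.434 Y7.538
G1 X11.915 Y8.393
G1 X12.500 Y10.000
M2 ; end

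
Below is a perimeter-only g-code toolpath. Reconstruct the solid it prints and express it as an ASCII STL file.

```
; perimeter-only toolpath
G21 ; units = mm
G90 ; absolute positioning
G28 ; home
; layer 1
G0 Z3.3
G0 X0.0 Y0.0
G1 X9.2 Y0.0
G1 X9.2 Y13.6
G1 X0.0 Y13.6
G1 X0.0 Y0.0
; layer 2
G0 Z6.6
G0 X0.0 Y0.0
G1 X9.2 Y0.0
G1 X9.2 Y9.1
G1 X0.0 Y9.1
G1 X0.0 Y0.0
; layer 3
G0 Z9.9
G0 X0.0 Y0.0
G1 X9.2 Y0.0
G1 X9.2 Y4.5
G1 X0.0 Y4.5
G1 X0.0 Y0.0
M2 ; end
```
solid part
  facet normal 0.0000 0.0000 -1.0000
    outer loop
      vertex 9.2 18.1 0.0
      vertex 9.2 0.0 0.0
      vertex 0.0 0.0 0.0
    endloop
  endfacet
  facet normal 0.0000 0.0000 -1.0000
    outer loop
      vertex 0.0 18.1 0.0
      vertex 9.2 18.1 0.0
      vertex 0.0 0.0 0.0
    endloop
  endfacet
  facet normal 0.0000 -1.0000 0.0000
    outer loop
      vertex 0.0 0.0 0.0
      vertex 9.2 0.0 0.0
      vertex 9.2 0.0 13.2
    endloop
  endfacet
  facet normal 0.0000 -1.0000 0.0000
    outer loop
      vertex 0.0 0.0 0.0
      vertex 9.2 0.0 13.2
      vertex 0.0 0.0 13.2
    endloop
  endfacet
  facet normal 0.0000 0.5892 0.8080
    outer loop
      vertex 0.0 0.0 13.2
      vertex 9.2 0.0 13.2
      vertex 9.2 18.1 0.0
    endloop
  endfacet
  facet normal 0.0000 0.5892 0.8080
    outer loop
      vertex 0.0 0.0 13.2
      vertex 9.2 18.1 0.0
      vertex 0.0 18.1 0.0
    endloop
  endfacet
  facet normal -1.0000 0.0000 0.0000
    outer loop
      vertex 0.0 0.0 13.2
      vertex 0.0 18.1 0.0
      vertex 0.0 0.0 0.0
    endloop
  endfacet
  facet normal 1.0000 0.0000 0.0000
    outer loop
      vertex 9.2 0.0 0.0
      vertex 9.2 18.1 0.0
      vertex 9.2 0.0 13.2
    endloop
  endfacet
endsolid part

The G0 Z moves step by Δz≈3.3 mm. The G1 loops shrink linearly with z, so the solid tapers from its base footprint up to z≈13.2. Closing with a flat bottom cap and the tapered top and triangulating gives 8 facets — a wedge (ramp): 9.2 × 18.1 mm base, rising to 13.2 mm along the y=0 edge and sloping linearly to z=0 at y=18.1.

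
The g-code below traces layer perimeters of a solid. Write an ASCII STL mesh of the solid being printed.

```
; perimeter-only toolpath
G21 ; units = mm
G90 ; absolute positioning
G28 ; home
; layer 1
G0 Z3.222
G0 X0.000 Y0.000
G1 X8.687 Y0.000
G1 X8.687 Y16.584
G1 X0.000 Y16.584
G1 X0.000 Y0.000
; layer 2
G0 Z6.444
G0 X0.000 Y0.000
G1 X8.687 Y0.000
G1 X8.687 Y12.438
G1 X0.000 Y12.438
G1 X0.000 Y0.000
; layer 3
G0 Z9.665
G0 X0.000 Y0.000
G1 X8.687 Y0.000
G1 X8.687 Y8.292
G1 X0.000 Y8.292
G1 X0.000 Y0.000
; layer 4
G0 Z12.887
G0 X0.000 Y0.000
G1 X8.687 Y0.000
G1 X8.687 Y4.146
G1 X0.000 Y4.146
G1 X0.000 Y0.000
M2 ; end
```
solid part
  facet normal 0.0000 0.0000 -1.0000
    outer loop
      vertex 8.687 20.730 0.000
      vertex 8.687 0.000 0.000
      vertex 0.000 0.000 0.000
    endloop
  endfacet
  facet normal 0.0000 0.0000 -1.0000
    outer loop
      vertex 0.000 20.730 0.000
      vertex 8.687 20.730 0.000
      vertex 0.000 0.000 0.000
    endloop
  endfacet
  facet normal 0.0000 -1.0000 0.0000
    outer loop
      vertex 0.000 0.000 0.000
      vertex 8.687 0.000 0.000
      vertex 8.687 0.000 16.109
    endloop
  endfacet
  facet normal 0.0000 -1.0000 0.0000
    outer loop
      vertex 0.000 0.000 0.000
      vertex 8.687 0.000 16.109
      vertex 0.000 0.000 16.109
    endloop
  endfacet
  facet normal 0.0000 0.6136 0.7896
    outer loop
      vertex 0.000 0.000 16.109
      vertex 8.687 0.000 16.109
      vertex 8.687 20.730 0.000
    endloop
  endfacet
  facet normal 0.0000 0.6136 0.7896
    outer loop
      vertex 0.000 0.000 16.109
      vertex 8.687 20.730 0.000
      vertex 0.000 20.730 0.000
    endloop
  endfacet
  facet normal -1.0000 0.0000 0.0000
    outer loop
      vertex 0.000 0.000 16.109
      vertex 0.000 20.730 0.000
      vertex 0.000 0.000 0.000
    endloop
  endfacet
  facet normal 1.0000 0.0000 0.0000
    outer loop
      vertex 8.687 0.000 0.000
      vertex 8.687 20.730 0.000
      vertex 8.687 0.000 16.109
    endloop
  endfacet
endsolid part

The G0 Z moves step by Δz≈3.222 mm. The G1 loops shrink linearly with z, so the solid tapers from its base footprint up to z≈16.1. Closing with a flat bottom cap and the tapered top and triangulating gives 8 facets — a wedge (ramp): 8.69 × 20.7 mm base, rising to 16.1 mm along the y=0 edge and sloping linearly to z=0 at y=20.7.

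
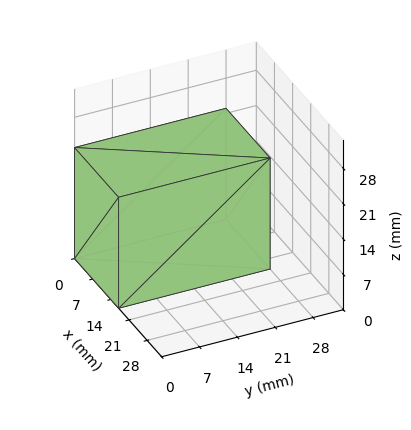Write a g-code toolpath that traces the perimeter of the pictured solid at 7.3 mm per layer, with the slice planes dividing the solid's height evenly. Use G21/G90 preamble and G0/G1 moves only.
Reading the render: the shape is a rectangular box, roughly 17 × 28 mm footprint and 22 mm tall (dimensions read to the nearest mm from the axis ticks). For the g-code, the solid's height is divided into equal slices at the stated Δz and each level perimeter traced with G1 moves after a G0 lift.

; perimeter-only toolpath
G21 ; units = mm
G90 ; absolute positioning
G28 ; home
; layer 1
G0 Z7.3
G0 X0.0 Y0.0
G1 X17.0 Y0.0
G1 X17.0 Y28.0
G1 X0.0 Y28.0
G1 X0.0 Y0.0
; layer 2
G0 Z14.7
G0 X0.0 Y0.0
G1 X17.0 Y0.0
G1 X17.0 Y28.0
G1 X0.0 Y28.0
G1 X0.0 Y0.0
; layer 3
G0 Z22.0
G0 X0.0 Y0.0
G1 X17.0 Y0.0
G1 X17.0 Y28.0
G1 X0.0 Y28.0
G1 X0.0 Y0.0
M2 ; end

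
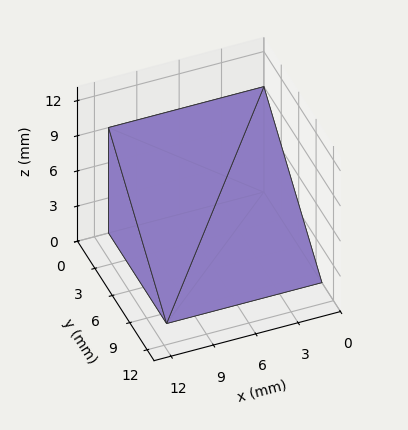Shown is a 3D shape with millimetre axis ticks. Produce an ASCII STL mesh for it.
Reading the render: the shape is a wedge (ramp): 11 × 10 mm base, rising to 9 mm along the y=0 edge and sloping linearly to z=0 at y=10 (dimensions read to the nearest mm from the axis ticks). For the STL, each face is triangulated and given an outward normal.

solid part
  facet normal 0.0000 0.0000 -1.0000
    outer loop
      vertex 11.000 10.000 0.000
      vertex 11.000 0.000 0.000
      vertex 0.000 0.000 0.000
    endloop
  endfacet
  facet normal 0.0000 0.0000 -1.0000
    outer loop
      vertex 0.000 10.000 0.000
      vertex 11.000 10.000 0.000
      vertex 0.000 0.000 0.000
    endloop
  endfacet
  facet normal 0.0000 -1.0000 0.0000
    outer loop
      vertex 0.000 0.000 0.000
      vertex 11.000 0.000 0.000
      vertex 11.000 0.000 9.000
    endloop
  endfacet
  facet normal 0.0000 -1.0000 0.0000
    outer loop
      vertex 0.000 0.000 0.000
      vertex 11.000 0.000 9.000
      vertex 0.000 0.000 9.000
    endloop
  endfacet
  facet normal 0.0000 0.6690 0.7433
    outer loop
      vertex 0.000 0.000 9.000
      vertex 11.000 0.000 9.000
      vertex 11.000 10.000 0.000
    endloop
  endfacet
  facet normal 0.0000 0.6690 0.7433
    outer loop
      vertex 0.000 0.000 9.000
      vertex 11.000 10.000 0.000
      vertex 0.000 10.000 0.000
    endloop
  endfacet
  facet normal -1.0000 0.0000 0.0000
    outer loop
      vertex 0.000 0.000 9.000
      vertex 0.000 10.000 0.000
      vertex 0.000 0.000 0.000
    endloop
  endfacet
  facet normal 1.0000 0.0000 0.0000
    outer loop
      vertex 11.000 0.000 0.000
      vertex 11.000 10.000 0.000
      vertex 11.000 0.000 9.000
    endloop
  endfacet
endsolid part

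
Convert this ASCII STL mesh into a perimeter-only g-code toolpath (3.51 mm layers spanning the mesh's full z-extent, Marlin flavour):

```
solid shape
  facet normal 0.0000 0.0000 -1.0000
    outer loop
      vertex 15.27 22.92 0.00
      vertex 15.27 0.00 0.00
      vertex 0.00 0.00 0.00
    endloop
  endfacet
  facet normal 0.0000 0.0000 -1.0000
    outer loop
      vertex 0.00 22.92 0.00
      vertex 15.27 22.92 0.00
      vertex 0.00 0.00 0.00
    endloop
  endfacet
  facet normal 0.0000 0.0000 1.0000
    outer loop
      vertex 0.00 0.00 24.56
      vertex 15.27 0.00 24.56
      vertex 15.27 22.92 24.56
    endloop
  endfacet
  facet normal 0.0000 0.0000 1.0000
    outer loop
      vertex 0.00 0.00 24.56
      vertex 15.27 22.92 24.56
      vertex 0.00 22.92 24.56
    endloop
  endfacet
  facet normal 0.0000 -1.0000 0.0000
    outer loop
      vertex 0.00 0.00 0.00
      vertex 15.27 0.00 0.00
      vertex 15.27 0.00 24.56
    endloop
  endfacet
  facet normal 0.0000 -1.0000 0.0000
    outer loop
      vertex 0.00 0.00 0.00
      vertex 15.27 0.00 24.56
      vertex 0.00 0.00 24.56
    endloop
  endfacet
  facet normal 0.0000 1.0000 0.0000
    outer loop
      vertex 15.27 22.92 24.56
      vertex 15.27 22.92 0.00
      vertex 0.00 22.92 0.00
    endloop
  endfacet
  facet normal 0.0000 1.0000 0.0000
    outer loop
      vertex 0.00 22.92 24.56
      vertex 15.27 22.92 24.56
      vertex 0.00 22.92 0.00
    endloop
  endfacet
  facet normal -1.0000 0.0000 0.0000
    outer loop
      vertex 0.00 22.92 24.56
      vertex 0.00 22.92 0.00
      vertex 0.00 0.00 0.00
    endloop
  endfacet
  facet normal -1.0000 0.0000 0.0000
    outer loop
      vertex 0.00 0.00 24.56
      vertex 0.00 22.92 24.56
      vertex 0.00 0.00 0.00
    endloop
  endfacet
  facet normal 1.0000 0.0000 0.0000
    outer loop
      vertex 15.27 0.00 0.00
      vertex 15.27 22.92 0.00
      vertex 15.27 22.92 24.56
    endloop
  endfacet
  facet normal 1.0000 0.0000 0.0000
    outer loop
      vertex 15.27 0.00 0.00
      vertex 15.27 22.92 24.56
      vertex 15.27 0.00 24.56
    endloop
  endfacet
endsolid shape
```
; perimeter-only toolpath
G21 ; units = mm
G90 ; absolute positioning
G28 ; home
; layer 1
G0 Z3.51
G0 X0.00 Y0.00
G1 X15.27 Y0.00
G1 X15.27 Y22.92
G1 X0.00 Y22.92
G1 X0.00 Y0.00
; layer 2
G0 Z7.02
G0 X0.00 Y0.00
G1 X15.27 Y0.00
G1 X15.27 Y22.92
G1 X0.00 Y22.92
G1 X0.00 Y0.00
; layer 3
G0 Z10.53
G0 X0.00 Y0.00
G1 X15.27 Y0.00
G1 X15.27 Y22.92
G1 X0.00 Y22.92
G1 X0.00 Y0.00
; layer 4
G0 Z14.03
G0 X0.00 Y0.00
G1 X15.27 Y0.00
G1 X15.27 Y22.92
G1 X0.00 Y22.92
G1 X0.00 Y0.00
; layer 5
G0 Z17.54
G0 X0.00 Y0.00
G1 X15.27 Y0.00
G1 X15.27 Y22.92
G1 X0.00 Y22.92
G1 X0.00 Y0.00
; layer 6
G0 Z21.05
G0 X0.00 Y0.00
G1 X15.27 Y0.00
G1 X15.27 Y22.92
G1 X0.00 Y22.92
G1 X0.00 Y0.00
; layer 7
G0 Z24.56
G0 X0.00 Y0.00
G1 X15.27 Y0.00
G1 X15.27 Y22.92
G1 X0.00 Y22.92
G1 X0.00 Y0.00
M2 ; end

The solid is a rectangular box, roughly 15.3 × 22.9 mm footprint and 24.6 mm tall. Slicing at Δz = 3.51 mm — 7 equal slices spanning the solid's height, so layer i sits at z = i·h/7 — gives 7 non-empty perimeters. Each is a 4-segment closed polygon; G0 lifts to the layer z and rapids to the start vertex, then G1 traces the edges.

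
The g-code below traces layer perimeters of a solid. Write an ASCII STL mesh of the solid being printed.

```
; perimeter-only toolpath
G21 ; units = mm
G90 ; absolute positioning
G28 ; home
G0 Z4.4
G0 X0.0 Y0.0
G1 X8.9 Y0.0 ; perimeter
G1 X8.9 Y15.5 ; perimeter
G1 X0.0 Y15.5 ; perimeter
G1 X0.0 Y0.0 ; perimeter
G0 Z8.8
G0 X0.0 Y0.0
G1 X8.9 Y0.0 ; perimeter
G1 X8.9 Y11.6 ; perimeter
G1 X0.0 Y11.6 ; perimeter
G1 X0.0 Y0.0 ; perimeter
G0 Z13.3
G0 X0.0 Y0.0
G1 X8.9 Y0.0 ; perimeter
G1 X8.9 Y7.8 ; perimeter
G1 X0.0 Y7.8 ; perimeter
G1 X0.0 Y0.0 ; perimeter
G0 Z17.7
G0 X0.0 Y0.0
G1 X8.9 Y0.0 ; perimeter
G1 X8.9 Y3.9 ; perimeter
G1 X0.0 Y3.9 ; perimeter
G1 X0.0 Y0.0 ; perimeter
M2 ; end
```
solid part
  facet normal 0.0000 0.0000 -1.0000
    outer loop
      vertex 8.9 19.4 0.0
      vertex 8.9 0.0 0.0
      vertex 0.0 0.0 0.0
    endloop
  endfacet
  facet normal 0.0000 0.0000 -1.0000
    outer loop
      vertex 0.0 19.4 0.0
      vertex 8.9 19.4 0.0
      vertex 0.0 0.0 0.0
    endloop
  endfacet
  facet normal 0.0000 -1.0000 0.0000
    outer loop
      vertex 0.0 0.0 0.0
      vertex 8.9 0.0 0.0
      vertex 8.9 0.0 22.1
    endloop
  endfacet
  facet normal 0.0000 -1.0000 0.0000
    outer loop
      vertex 0.0 0.0 0.0
      vertex 8.9 0.0 22.1
      vertex 0.0 0.0 22.1
    endloop
  endfacet
  facet normal 0.0000 0.7515 0.6597
    outer loop
      vertex 0.0 0.0 22.1
      vertex 8.9 0.0 22.1
      vertex 8.9 19.4 0.0
    endloop
  endfacet
  facet normal 0.0000 0.7515 0.6597
    outer loop
      vertex 0.0 0.0 22.1
      vertex 8.9 19.4 0.0
      vertex 0.0 19.4 0.0
    endloop
  endfacet
  facet normal -1.0000 0.0000 0.0000
    outer loop
      vertex 0.0 0.0 22.1
      vertex 0.0 19.4 0.0
      vertex 0.0 0.0 0.0
    endloop
  endfacet
  facet normal 1.0000 0.0000 0.0000
    outer loop
      vertex 8.9 0.0 0.0
      vertex 8.9 19.4 0.0
      vertex 8.9 0.0 22.1
    endloop
  endfacet
endsolid part

The G0 Z moves step by Δz≈4.4 mm. The G1 loops shrink linearly with z, so the solid tapers from its base footprint up to z≈22.1. Closing with a flat bottom cap and the tapered top and triangulating gives 8 facets — a wedge (ramp): 8.9 × 19.4 mm base, rising to 22.1 mm along the y=0 edge and sloping linearly to z=0 at y=19.4.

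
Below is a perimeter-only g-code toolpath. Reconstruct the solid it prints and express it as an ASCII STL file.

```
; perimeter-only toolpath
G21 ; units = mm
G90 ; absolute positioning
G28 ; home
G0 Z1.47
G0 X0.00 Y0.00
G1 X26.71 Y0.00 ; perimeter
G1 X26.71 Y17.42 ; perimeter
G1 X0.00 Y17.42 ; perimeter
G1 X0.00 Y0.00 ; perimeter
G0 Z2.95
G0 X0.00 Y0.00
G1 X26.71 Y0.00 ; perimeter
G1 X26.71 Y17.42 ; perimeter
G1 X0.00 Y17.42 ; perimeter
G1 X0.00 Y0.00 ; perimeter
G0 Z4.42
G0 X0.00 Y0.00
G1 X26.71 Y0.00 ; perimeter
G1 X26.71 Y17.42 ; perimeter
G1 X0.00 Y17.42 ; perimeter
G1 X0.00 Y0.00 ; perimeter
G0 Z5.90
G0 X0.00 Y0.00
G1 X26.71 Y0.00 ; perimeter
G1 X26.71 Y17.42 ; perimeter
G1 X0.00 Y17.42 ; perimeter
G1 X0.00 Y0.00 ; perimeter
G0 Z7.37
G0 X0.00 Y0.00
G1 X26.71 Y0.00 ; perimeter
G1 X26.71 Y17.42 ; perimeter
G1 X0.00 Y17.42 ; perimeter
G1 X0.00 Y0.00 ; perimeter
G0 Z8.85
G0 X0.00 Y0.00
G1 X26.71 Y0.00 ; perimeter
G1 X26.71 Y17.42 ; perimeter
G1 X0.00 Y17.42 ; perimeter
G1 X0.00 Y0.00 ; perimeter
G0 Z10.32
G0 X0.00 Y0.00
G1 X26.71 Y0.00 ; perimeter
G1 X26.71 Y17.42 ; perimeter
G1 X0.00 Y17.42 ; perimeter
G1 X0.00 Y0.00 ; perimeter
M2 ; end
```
solid part
  facet normal 0.0000 0.0000 -1.0000
    outer loop
      vertex 26.71 17.42 0.00
      vertex 26.71 0.00 0.00
      vertex 0.00 0.00 0.00
    endloop
  endfacet
  facet normal 0.0000 0.0000 -1.0000
    outer loop
      vertex 0.00 17.42 0.00
      vertex 26.71 17.42 0.00
      vertex 0.00 0.00 0.00
    endloop
  endfacet
  facet normal 0.0000 0.0000 1.0000
    outer loop
      vertex 0.00 0.00 10.32
      vertex 26.71 0.00 10.32
      vertex 26.71 17.42 10.32
    endloop
  endfacet
  facet normal 0.0000 0.0000 1.0000
    outer loop
      vertex 0.00 0.00 10.32
      vertex 26.71 17.42 10.32
      vertex 0.00 17.42 10.32
    endloop
  endfacet
  facet normal 0.0000 -1.0000 0.0000
    outer loop
      vertex 0.00 0.00 0.00
      vertex 26.71 0.00 0.00
      vertex 26.71 0.00 10.32
    endloop
  endfacet
  facet normal 0.0000 -1.0000 0.0000
    outer loop
      vertex 0.00 0.00 0.00
      vertex 26.71 0.00 10.32
      vertex 0.00 0.00 10.32
    endloop
  endfacet
  facet normal 0.0000 1.0000 0.0000
    outer loop
      vertex 26.71 17.42 10.32
      vertex 26.71 17.42 0.00
      vertex 0.00 17.42 0.00
    endloop
  endfacet
  facet normal 0.0000 1.0000 0.0000
    outer loop
      vertex 0.00 17.42 10.32
      vertex 26.71 17.42 10.32
      vertex 0.00 17.42 0.00
    endloop
  endfacet
  facet normal -1.0000 0.0000 0.0000
    outer loop
      vertex 0.00 17.42 10.32
      vertex 0.00 17.42 0.00
      vertex 0.00 0.00 0.00
    endloop
  endfacet
  facet normal -1.0000 0.0000 0.0000
    outer loop
      vertex 0.00 0.00 10.32
      vertex 0.00 17.42 10.32
      vertex 0.00 0.00 0.00
    endloop
  endfacet
  facet normal 1.0000 0.0000 0.0000
    outer loop
      vertex 26.71 0.00 0.00
      vertex 26.71 17.42 0.00
      vertex 26.71 17.42 10.32
    endloop
  endfacet
  facet normal 1.0000 0.0000 0.0000
    outer loop
      vertex 26.71 0.00 0.00
      vertex 26.71 17.42 10.32
      vertex 26.71 0.00 10.32
    endloop
  endfacet
endsolid part

The G0 Z moves step by Δz≈1.47 mm. Every layer's G1 loop is the same polygon, so the solid is a straight extrusion of it from z=0 to z≈10.3. Closing with flat bottom and top caps and triangulating gives 12 facets — a rectangular box, roughly 26.7 × 17.4 mm footprint and 10.3 mm tall.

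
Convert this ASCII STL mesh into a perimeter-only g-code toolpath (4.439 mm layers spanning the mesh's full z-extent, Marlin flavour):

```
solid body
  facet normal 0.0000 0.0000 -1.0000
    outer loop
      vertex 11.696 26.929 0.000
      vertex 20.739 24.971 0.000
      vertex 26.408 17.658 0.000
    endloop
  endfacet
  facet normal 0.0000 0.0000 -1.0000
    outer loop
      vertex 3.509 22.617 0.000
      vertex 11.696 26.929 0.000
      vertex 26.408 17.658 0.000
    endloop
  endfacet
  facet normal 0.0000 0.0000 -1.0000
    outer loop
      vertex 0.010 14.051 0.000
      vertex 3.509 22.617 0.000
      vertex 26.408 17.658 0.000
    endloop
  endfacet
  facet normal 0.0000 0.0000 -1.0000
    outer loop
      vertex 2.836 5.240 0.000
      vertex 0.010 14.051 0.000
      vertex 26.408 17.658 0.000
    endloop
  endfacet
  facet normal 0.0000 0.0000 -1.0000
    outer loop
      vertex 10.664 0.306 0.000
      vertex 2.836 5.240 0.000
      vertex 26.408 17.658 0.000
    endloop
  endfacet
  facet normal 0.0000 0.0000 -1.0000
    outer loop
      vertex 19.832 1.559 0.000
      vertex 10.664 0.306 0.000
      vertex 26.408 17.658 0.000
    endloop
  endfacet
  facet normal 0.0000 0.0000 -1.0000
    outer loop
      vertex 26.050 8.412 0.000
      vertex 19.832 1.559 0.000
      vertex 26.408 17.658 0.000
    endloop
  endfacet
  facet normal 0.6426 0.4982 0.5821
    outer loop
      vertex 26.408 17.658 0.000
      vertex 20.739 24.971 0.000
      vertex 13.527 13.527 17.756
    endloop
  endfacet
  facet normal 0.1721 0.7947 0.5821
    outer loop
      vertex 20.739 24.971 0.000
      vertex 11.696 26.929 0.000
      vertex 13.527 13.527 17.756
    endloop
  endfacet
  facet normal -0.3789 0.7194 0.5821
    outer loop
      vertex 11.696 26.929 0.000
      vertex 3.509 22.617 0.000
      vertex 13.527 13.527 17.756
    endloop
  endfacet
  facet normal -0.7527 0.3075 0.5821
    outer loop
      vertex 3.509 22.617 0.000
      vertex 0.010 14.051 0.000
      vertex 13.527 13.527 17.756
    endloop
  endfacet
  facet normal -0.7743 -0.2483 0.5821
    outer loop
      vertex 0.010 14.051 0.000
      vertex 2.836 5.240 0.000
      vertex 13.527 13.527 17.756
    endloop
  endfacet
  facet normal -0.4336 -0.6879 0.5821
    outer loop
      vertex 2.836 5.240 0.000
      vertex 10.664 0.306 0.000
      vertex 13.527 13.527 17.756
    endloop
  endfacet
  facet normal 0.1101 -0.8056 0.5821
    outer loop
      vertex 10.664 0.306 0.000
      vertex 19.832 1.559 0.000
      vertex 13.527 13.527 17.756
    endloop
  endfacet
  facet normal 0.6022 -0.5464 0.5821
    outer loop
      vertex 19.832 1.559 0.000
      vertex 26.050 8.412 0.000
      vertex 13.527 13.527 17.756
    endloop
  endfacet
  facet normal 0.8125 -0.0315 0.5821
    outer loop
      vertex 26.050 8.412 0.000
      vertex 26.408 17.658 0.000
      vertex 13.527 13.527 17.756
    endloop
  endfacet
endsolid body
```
; perimeter-only toolpath
G21 ; units = mm
G90 ; absolute positioning
G28 ; home
; layer 1
G0 Z4.439
G0 X23.188 Y16.625
G1 X18.936 Y22.110
G1 X12.154 Y23.578
G1 X6.013 Y20.345
G1 X3.389 Y13.920
G1 X5.509 Y7.312
G1 X11.380 Y3.611
G1 X18.256 Y4.551
G1 X22.919 Y9.691
G1 X23.188 Y16.625
; layer 2
G0 Z8.878
G0 X19.968 Y15.593
G1 X17.133 Y19.249
G1 X12.611 Y20.228
G1 X8.518 Y18.072
G1 X6.768 Y13.789
G1 X8.181 Y9.383
G1 X12.095 Y6.916
G1 X16.680 Y7.543
G1 X19.788 Y10.970
G1 X19.968 Y15.593
; layer 3
G0 Z13.317
G0 X16.747 Y14.560
G1 X15.330 Y16.388
G1 X13.069 Y16.877
G1 X11.022 Y15.799
G1 X10.148 Y13.658
G1 X10.854 Y11.455
G1 X12.811 Y10.222
G1 X15.103 Y10.535
G1 X16.658 Y12.248
G1 X16.747 Y14.560
M2 ; end

The solid is a regular 9-sided pyramid, base circumscribed radius ≈ 13.5 mm, apex at z ≈ 17.8 mm. Slicing at Δz = 4.439 mm — 4 equal slices spanning the solid's height, so layer i sits at z = i·h/4 — gives 3 non-empty perimeters. Each is a 9-segment closed polygon; G0 lifts to the layer z and rapids to the start vertex, then G1 traces the edges. The cross-section shrinks linearly with z (the slice at the apex is degenerate and omitted).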